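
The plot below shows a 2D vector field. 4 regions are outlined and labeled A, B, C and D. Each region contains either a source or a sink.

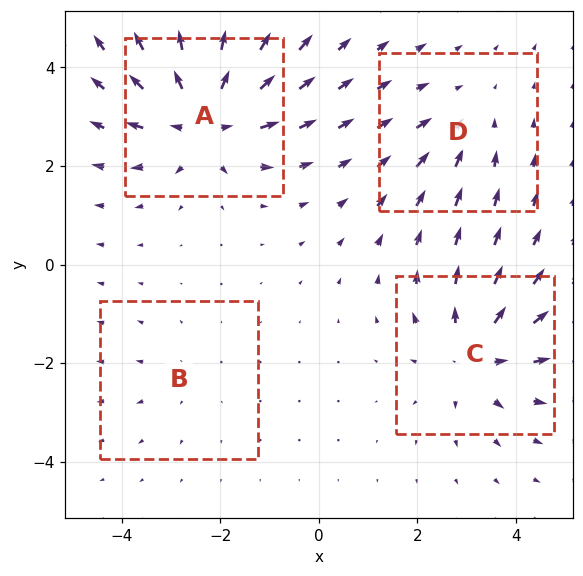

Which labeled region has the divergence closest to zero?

B

Divergence at each region's feature centre — A: about +7, B: about +2, C: about +5, D: about -3. Region B is closest to zero.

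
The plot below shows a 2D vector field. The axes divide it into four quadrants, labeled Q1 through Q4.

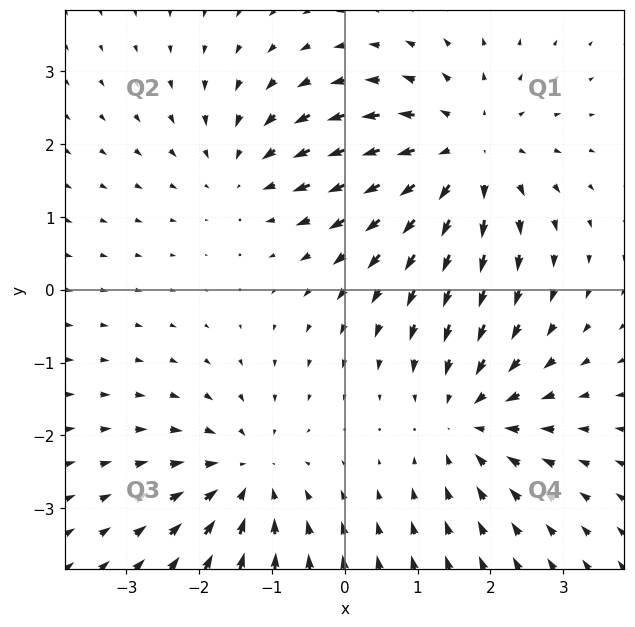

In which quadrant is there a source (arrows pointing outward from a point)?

The source sits at approximately (1.6, 1.9), which lies in quadrant Q1. The divergence there is about +4, positive as expected for a source.

Q1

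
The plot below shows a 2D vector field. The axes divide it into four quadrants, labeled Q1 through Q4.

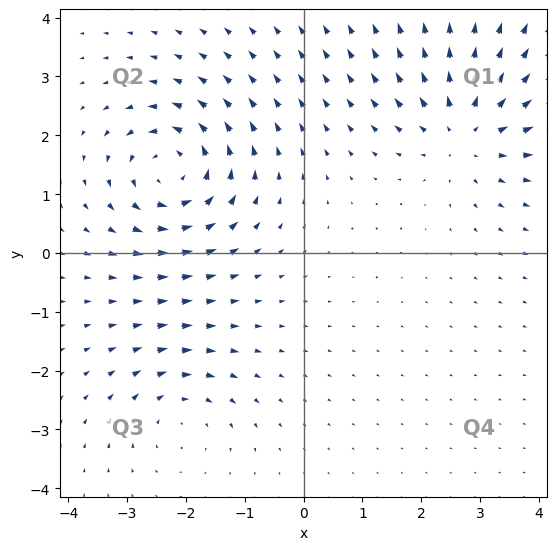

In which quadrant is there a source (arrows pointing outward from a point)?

The source sits at approximately (2.8, 2.1), which lies in quadrant Q1. The divergence there is about +4, positive as expected for a source.

Q1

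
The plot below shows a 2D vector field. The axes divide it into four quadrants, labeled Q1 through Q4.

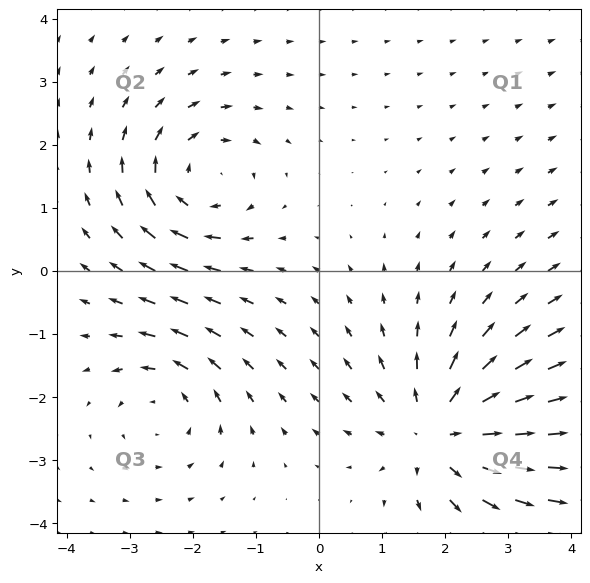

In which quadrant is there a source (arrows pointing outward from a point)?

The source sits at approximately (1.9, -2.5), which lies in quadrant Q4. The divergence there is about +5, positive as expected for a source.

Q4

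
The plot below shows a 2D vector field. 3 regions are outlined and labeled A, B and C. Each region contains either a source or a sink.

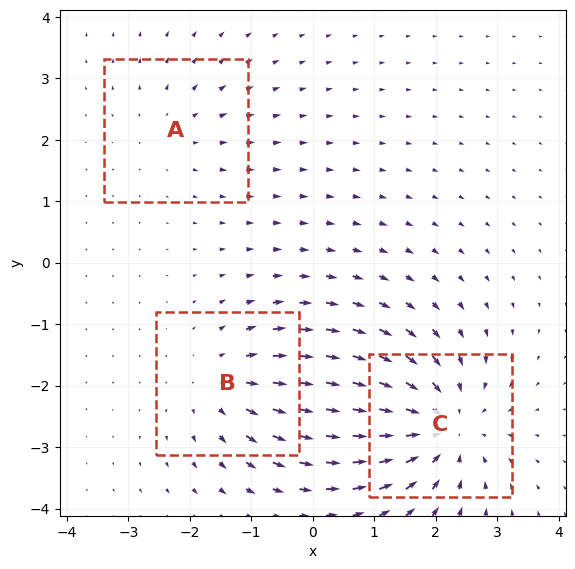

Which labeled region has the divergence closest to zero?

Divergence at each region's feature centre — A: about +2, B: about +3, C: about -5. Region A is closest to zero.

A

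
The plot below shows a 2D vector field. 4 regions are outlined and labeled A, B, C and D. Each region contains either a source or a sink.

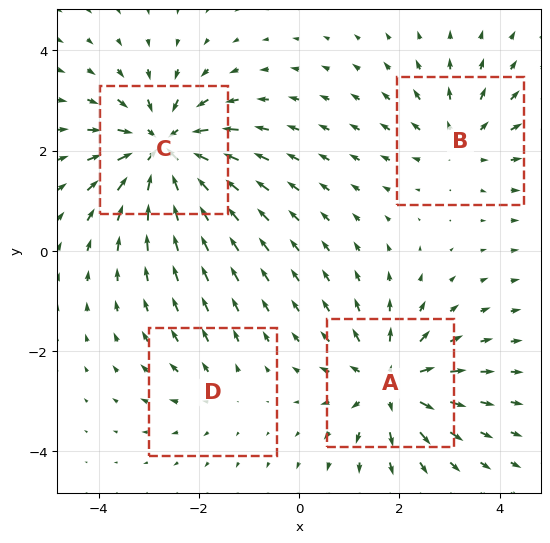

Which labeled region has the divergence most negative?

C

Divergence at each region's feature centre — A: about +6, B: about +4, C: about -7, D: about +2. Region C is most negative.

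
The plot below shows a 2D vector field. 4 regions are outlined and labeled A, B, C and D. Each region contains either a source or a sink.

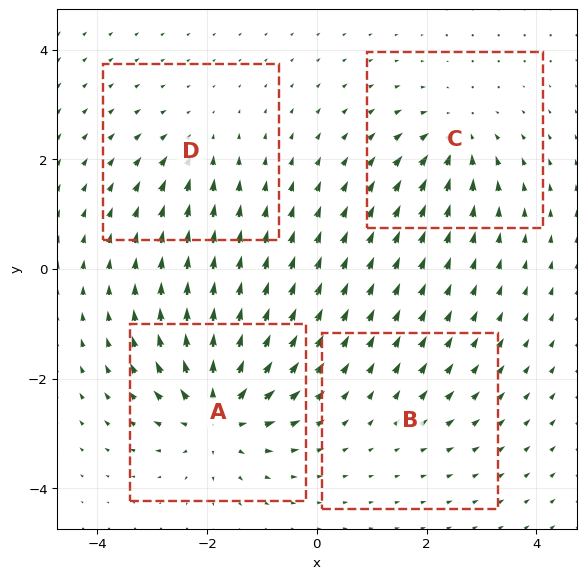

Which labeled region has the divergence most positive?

Divergence at each region's feature centre — A: about +8, B: about +2, C: about -5, D: about -3. Region A is most positive.

A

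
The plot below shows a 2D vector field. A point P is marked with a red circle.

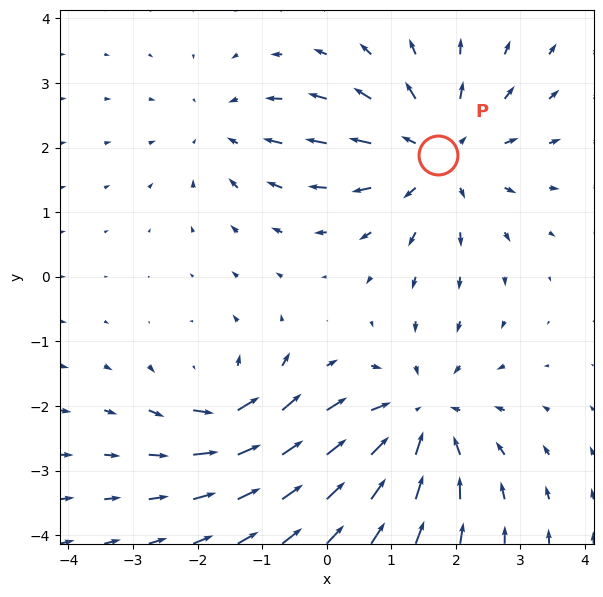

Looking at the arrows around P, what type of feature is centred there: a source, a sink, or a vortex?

At P (1.7, 1.9) the arrows spread outward. Divergence about +4, curl ≈0 — positive divergence with near-zero curl is a source.

source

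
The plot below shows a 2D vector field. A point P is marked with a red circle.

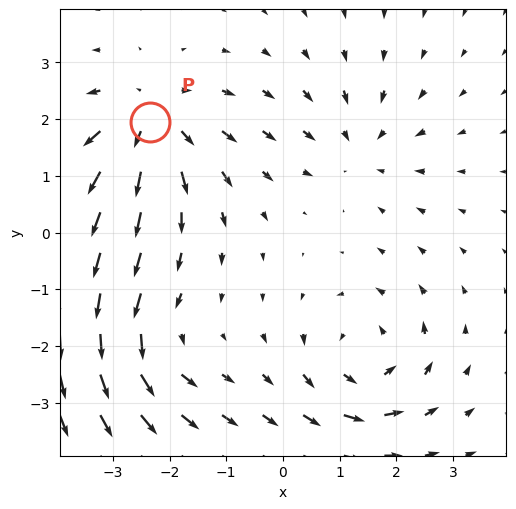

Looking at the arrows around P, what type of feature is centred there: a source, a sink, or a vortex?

At P (-2.3, 2.0) the arrows spread outward. Divergence about +5, curl ≈0 — positive divergence with near-zero curl is a source.

source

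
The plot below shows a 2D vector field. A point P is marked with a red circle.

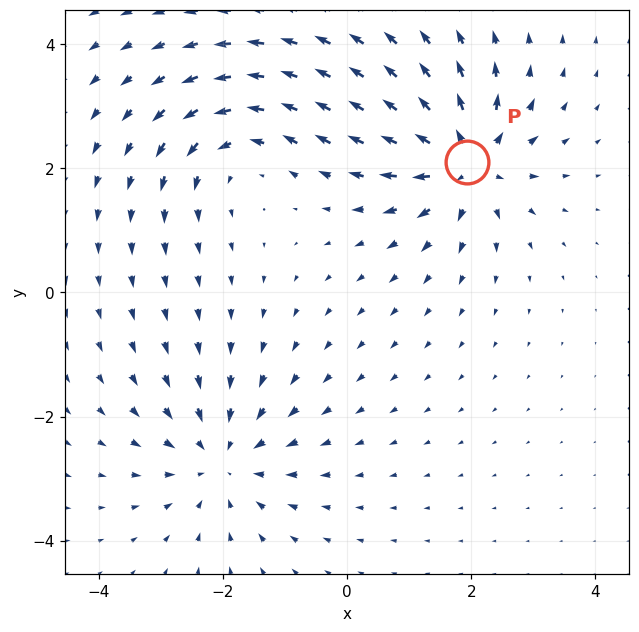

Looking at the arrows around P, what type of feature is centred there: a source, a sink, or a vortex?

At P (1.9, 2.1) the arrows spread outward. Divergence about +7, curl ≈0 — positive divergence with near-zero curl is a source.

source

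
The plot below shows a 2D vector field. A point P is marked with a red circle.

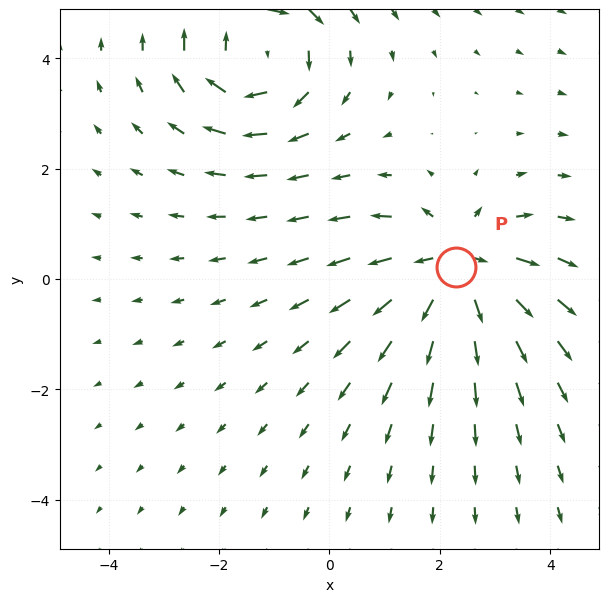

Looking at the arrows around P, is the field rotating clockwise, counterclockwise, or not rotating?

not rotating

Near P at (2.3, 0.2) the arrows show no circulation. The curl there is ≈0.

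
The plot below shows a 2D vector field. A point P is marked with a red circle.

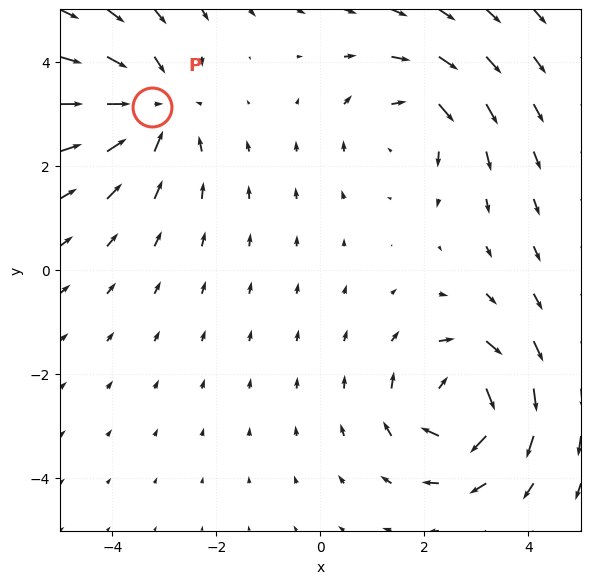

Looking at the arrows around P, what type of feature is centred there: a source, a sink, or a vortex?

sink

At P (-3.2, 3.1) the arrows converge inward. Divergence about -3, curl ≈0 — negative divergence with near-zero curl is a sink.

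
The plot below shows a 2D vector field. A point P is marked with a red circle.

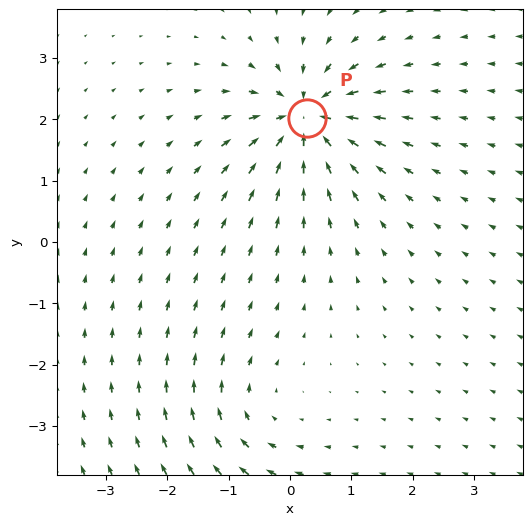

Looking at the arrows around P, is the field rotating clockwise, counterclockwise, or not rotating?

Near P at (0.3, 2.0) the arrows show no circulation. The curl there is ≈0.

not rotating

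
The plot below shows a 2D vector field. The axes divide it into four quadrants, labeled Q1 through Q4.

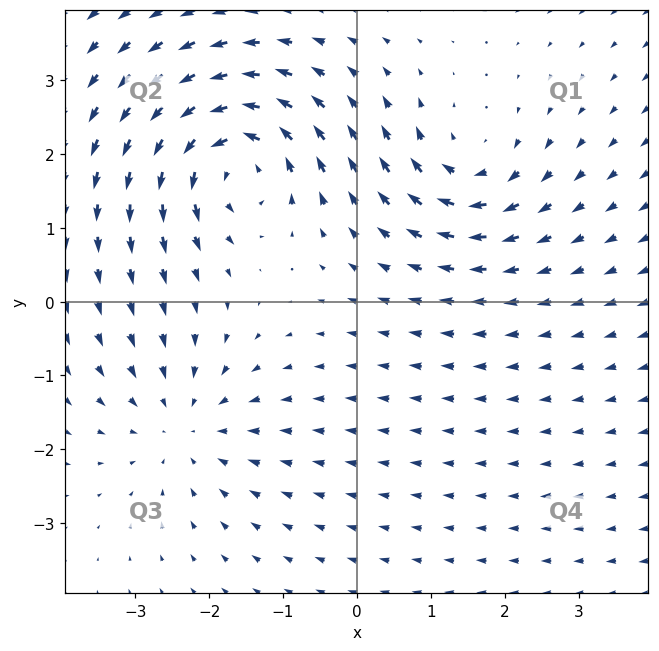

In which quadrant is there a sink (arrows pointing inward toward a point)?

The sink sits at approximately (-2.3, -1.7), which lies in quadrant Q3. The divergence there is about -3, negative as expected for a sink.

Q3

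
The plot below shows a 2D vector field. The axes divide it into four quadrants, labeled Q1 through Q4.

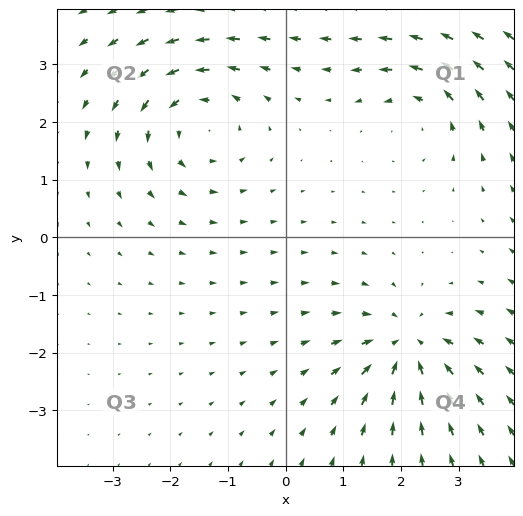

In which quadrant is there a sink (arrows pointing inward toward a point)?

The sink sits at approximately (2.1, -1.9), which lies in quadrant Q4. The divergence there is about -5, negative as expected for a sink.

Q4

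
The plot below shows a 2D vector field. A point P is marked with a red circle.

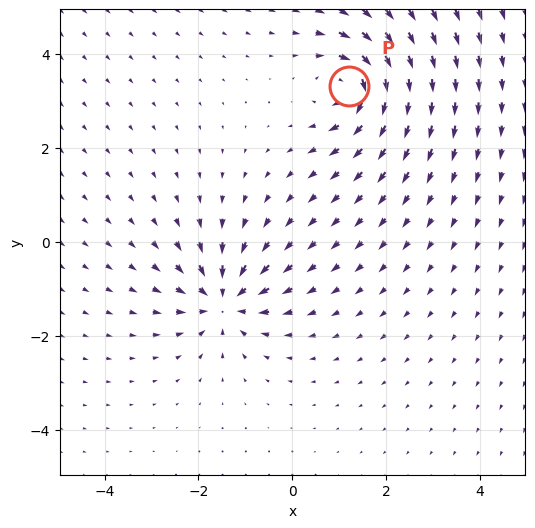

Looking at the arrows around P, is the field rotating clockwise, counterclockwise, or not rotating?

Near P at (1.2, 3.3) the arrows circulate clockwise. The curl (z-component) there is about -6; negative curl means clockwise rotation.

clockwise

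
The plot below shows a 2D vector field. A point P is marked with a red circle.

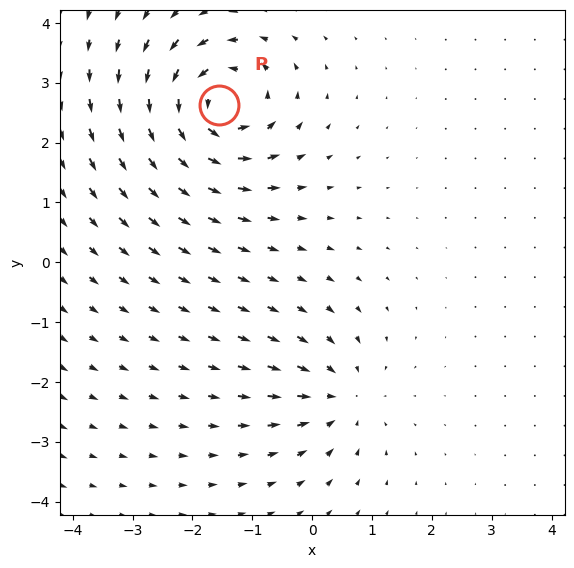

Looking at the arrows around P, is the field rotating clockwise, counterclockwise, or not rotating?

Near P at (-1.6, 2.6) the arrows circulate counterclockwise. The curl (z-component) there is about +6; positive curl means counterclockwise rotation.

counterclockwise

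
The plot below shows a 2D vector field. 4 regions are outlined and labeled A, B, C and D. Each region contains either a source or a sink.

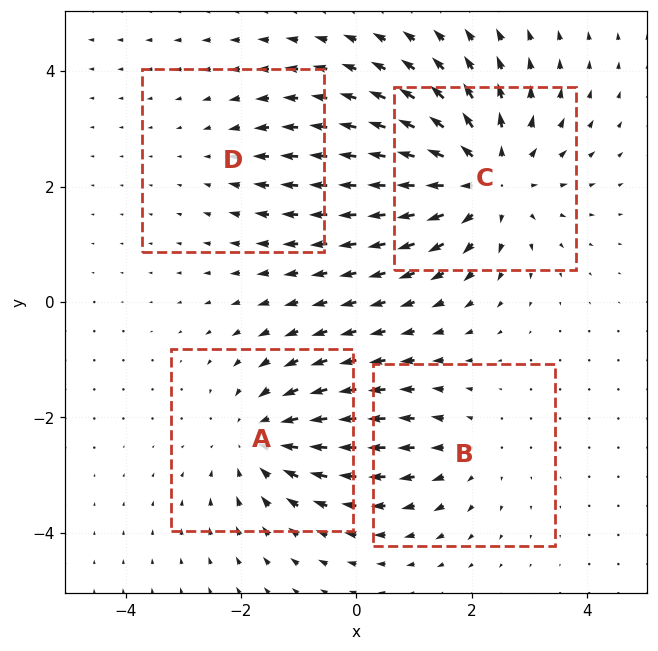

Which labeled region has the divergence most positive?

Divergence at each region's feature centre — A: about -4, B: about +3, C: about +6, D: about -2. Region C is most positive.

C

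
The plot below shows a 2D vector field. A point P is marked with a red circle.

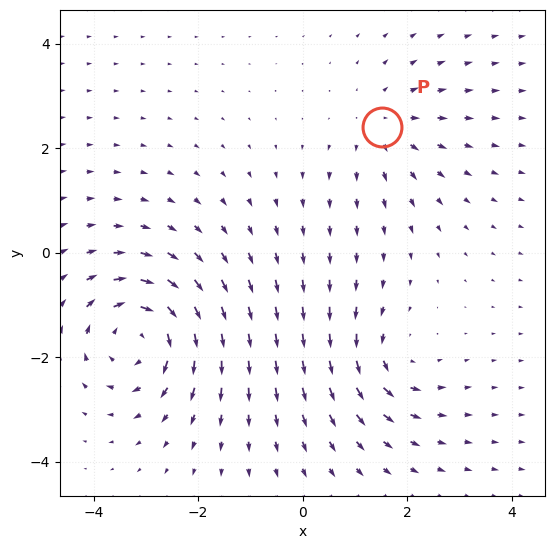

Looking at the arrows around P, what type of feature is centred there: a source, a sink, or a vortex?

At P (1.5, 2.4) the arrows spread outward. Divergence about +3, curl ≈0 — positive divergence with near-zero curl is a source.

source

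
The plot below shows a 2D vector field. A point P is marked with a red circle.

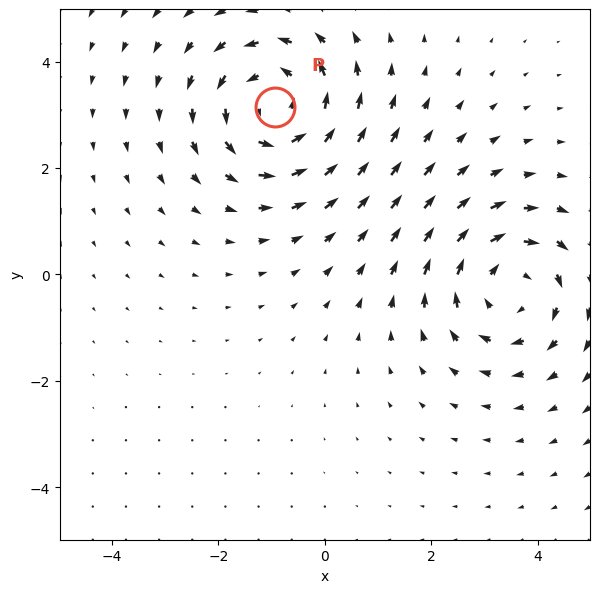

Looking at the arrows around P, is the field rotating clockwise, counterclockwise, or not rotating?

counterclockwise

Near P at (-0.9, 3.1) the arrows circulate counterclockwise. The curl (z-component) there is about +4; positive curl means counterclockwise rotation.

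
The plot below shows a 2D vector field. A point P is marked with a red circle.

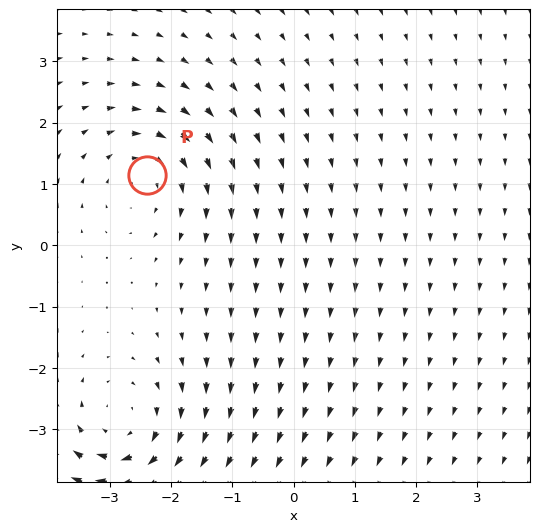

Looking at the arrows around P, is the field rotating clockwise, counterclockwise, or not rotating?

clockwise

Near P at (-2.4, 1.1) the arrows circulate clockwise. The curl (z-component) there is about -3; negative curl means clockwise rotation.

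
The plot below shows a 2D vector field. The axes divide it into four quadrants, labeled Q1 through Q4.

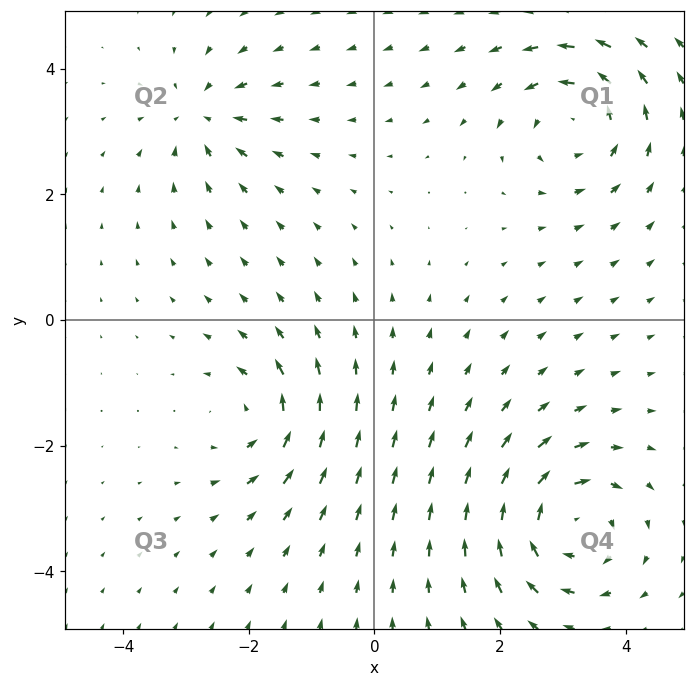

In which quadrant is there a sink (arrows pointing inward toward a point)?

The sink sits at approximately (-2.7, 3.3), which lies in quadrant Q2. The divergence there is about -4, negative as expected for a sink.

Q2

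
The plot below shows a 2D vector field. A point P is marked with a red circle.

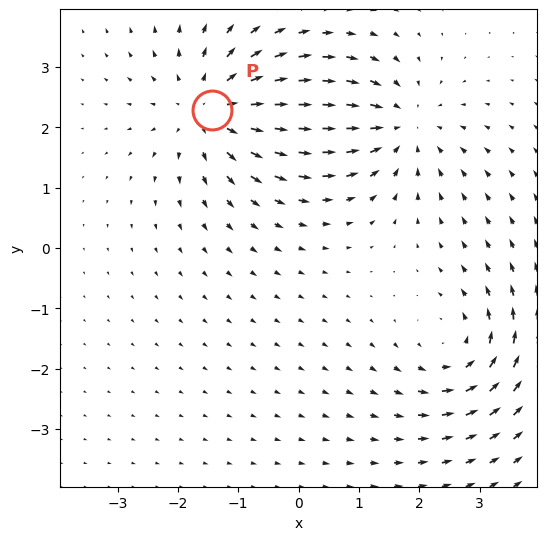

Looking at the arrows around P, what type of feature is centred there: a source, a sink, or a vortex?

At P (-1.4, 2.3) the arrows spread outward. Divergence about +5, curl ≈0 — positive divergence with near-zero curl is a source.

source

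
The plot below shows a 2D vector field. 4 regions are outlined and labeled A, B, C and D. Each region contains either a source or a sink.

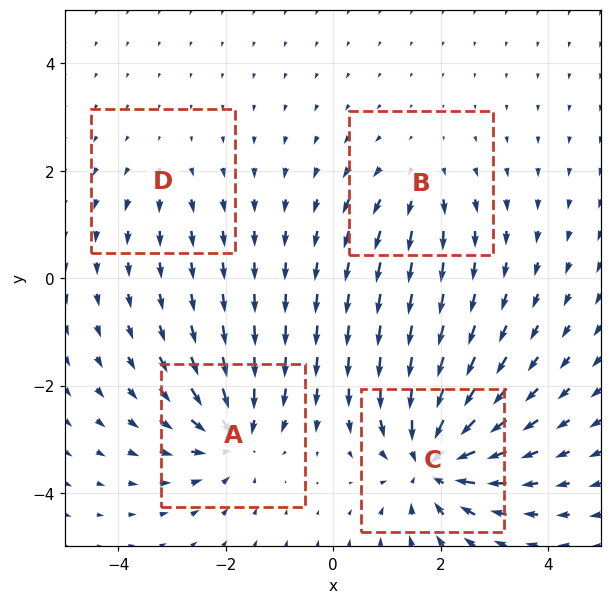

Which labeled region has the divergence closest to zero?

Divergence at each region's feature centre — A: about -6, B: about +3, C: about -8, D: about +2. Region D is closest to zero.

D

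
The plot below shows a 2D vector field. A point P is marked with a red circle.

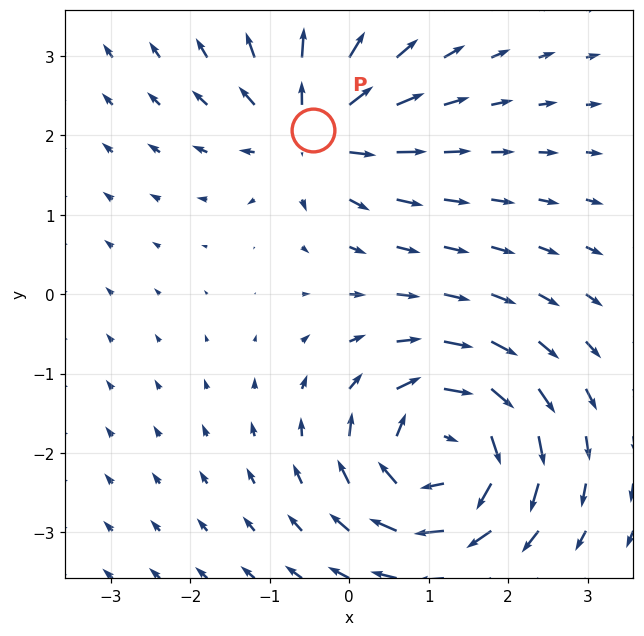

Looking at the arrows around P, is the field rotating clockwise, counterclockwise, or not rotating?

Near P at (-0.5, 2.1) the arrows show no circulation. The curl there is ≈0.

not rotating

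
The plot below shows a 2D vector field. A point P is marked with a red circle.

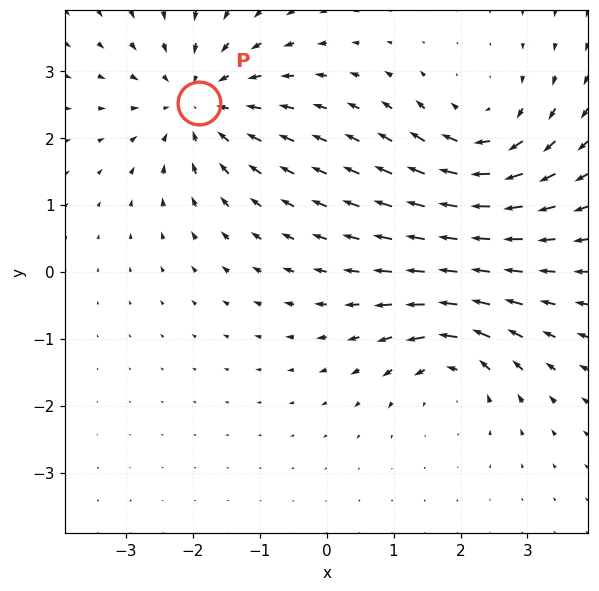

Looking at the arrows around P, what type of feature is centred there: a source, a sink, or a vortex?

sink

At P (-1.9, 2.5) the arrows converge inward. Divergence about -4, curl ≈0 — negative divergence with near-zero curl is a sink.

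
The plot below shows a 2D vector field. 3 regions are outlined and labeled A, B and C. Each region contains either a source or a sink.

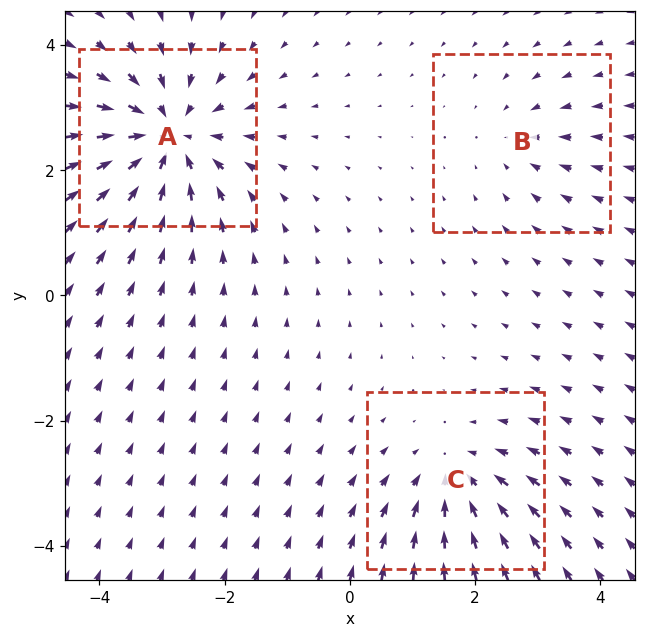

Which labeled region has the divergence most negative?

A

Divergence at each region's feature centre — A: about -5, B: about -2, C: about -3. Region A is most negative.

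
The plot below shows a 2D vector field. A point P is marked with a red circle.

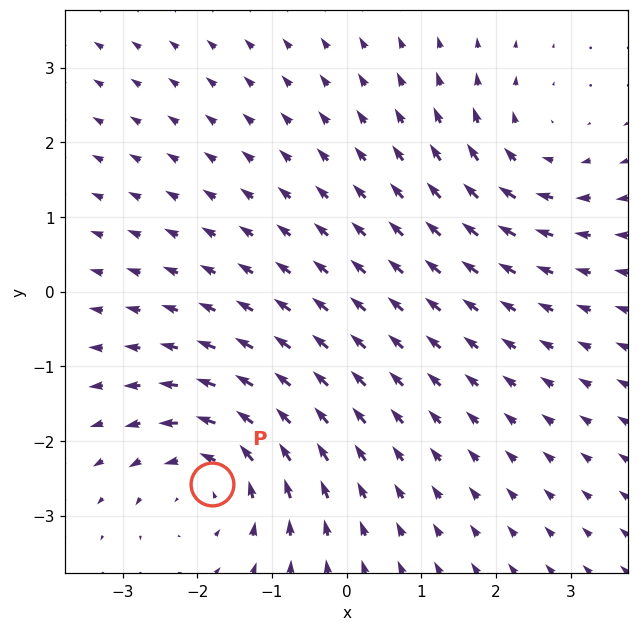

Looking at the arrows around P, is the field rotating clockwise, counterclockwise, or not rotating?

Near P at (-1.8, -2.6) the arrows circulate counterclockwise. The curl (z-component) there is about +5; positive curl means counterclockwise rotation.

counterclockwise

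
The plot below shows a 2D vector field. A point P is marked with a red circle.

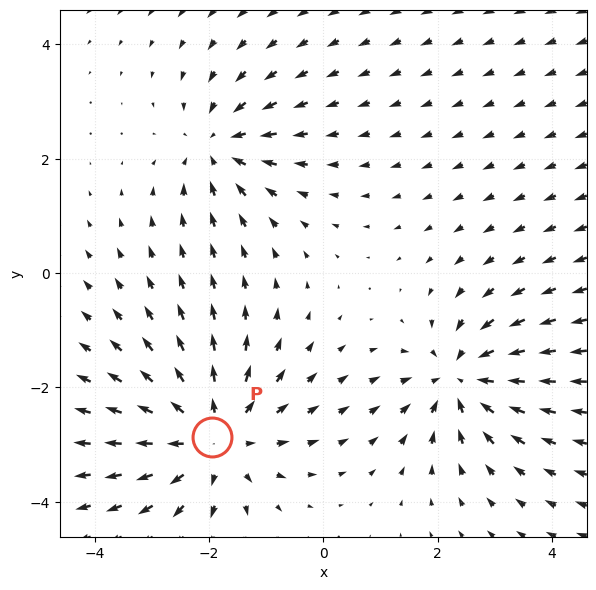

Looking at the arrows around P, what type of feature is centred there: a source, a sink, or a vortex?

At P (-1.9, -2.9) the arrows spread outward. Divergence about +4, curl ≈0 — positive divergence with near-zero curl is a source.

source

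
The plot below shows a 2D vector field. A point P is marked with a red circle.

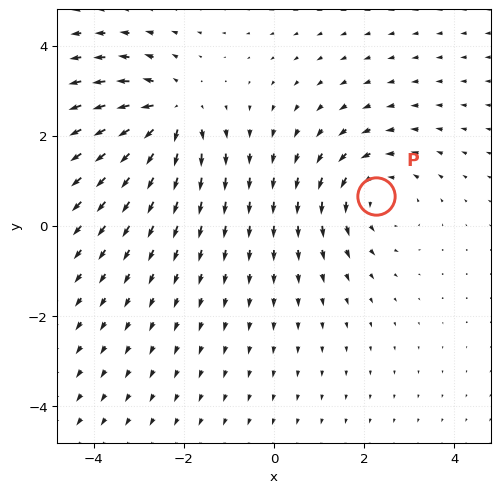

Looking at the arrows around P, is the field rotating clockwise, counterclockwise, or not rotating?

counterclockwise

Near P at (2.3, 0.7) the arrows circulate counterclockwise. The curl (z-component) there is about +3; positive curl means counterclockwise rotation.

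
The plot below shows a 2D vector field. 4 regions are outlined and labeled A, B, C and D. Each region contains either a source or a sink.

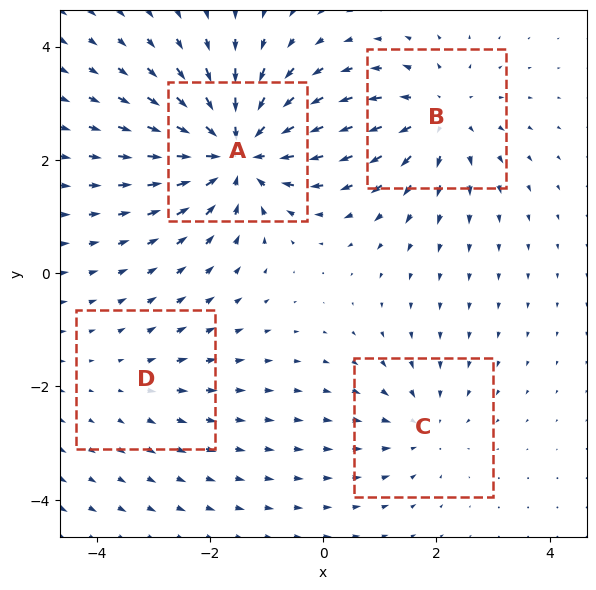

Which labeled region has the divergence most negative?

A

Divergence at each region's feature centre — A: about -7, B: about +5, C: about -3, D: about +2. Region A is most negative.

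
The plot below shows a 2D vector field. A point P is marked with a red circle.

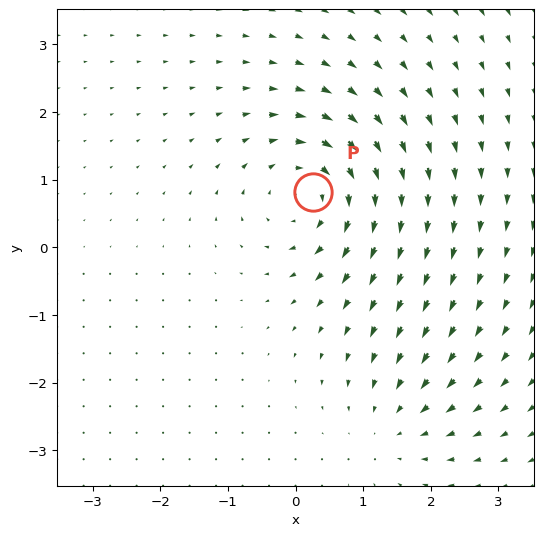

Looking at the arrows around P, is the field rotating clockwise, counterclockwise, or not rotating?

clockwise

Near P at (0.3, 0.8) the arrows circulate clockwise. The curl (z-component) there is about -6; negative curl means clockwise rotation.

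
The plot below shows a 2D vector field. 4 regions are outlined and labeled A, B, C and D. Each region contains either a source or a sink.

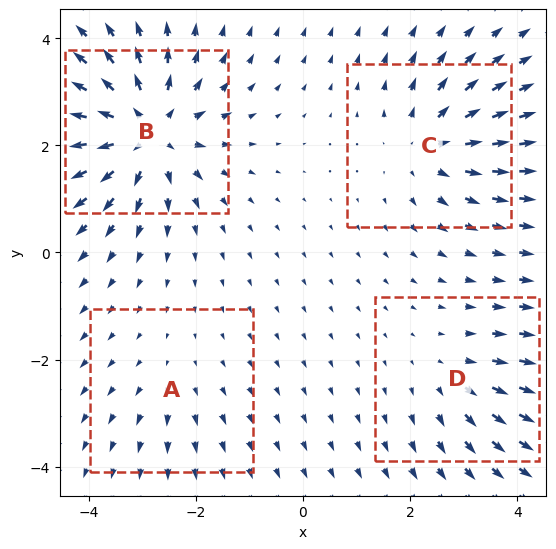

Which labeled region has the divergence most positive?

B

Divergence at each region's feature centre — A: about +2, B: about +8, C: about +5, D: about +3. Region B is most positive.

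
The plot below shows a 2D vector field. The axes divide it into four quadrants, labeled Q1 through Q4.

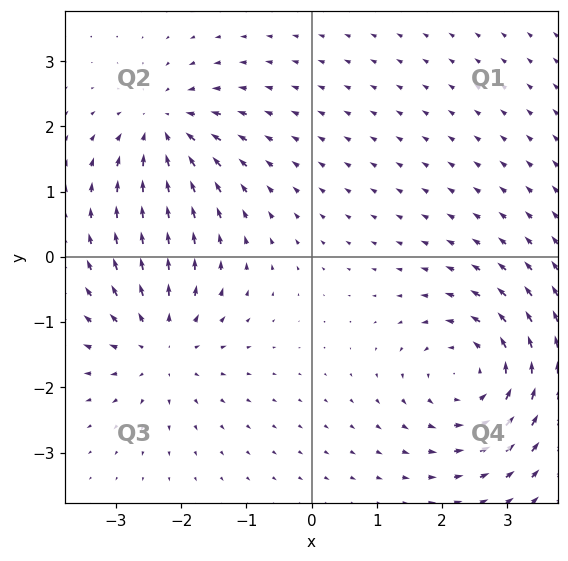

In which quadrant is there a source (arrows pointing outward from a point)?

The source sits at approximately (-2.3, -1.4), which lies in quadrant Q3. The divergence there is about +4, positive as expected for a source.

Q3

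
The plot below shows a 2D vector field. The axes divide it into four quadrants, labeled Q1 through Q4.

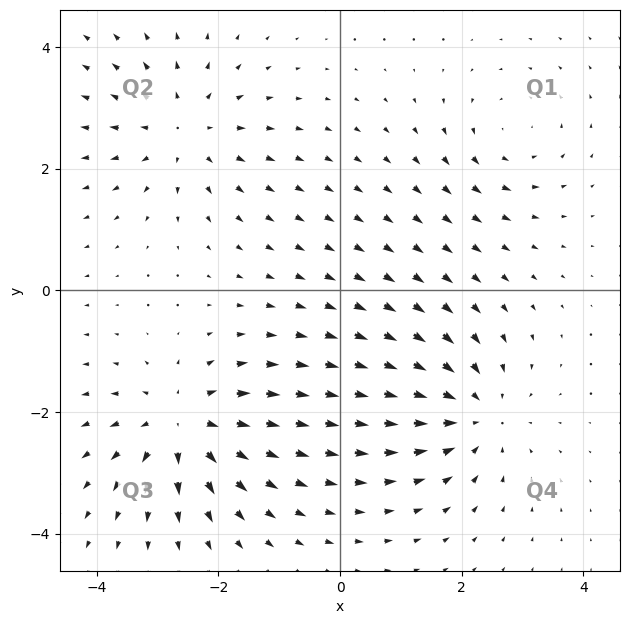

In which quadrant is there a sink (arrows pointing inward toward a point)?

Q4

The sink sits at approximately (2.2, -2.0), which lies in quadrant Q4. The divergence there is about -4, negative as expected for a sink.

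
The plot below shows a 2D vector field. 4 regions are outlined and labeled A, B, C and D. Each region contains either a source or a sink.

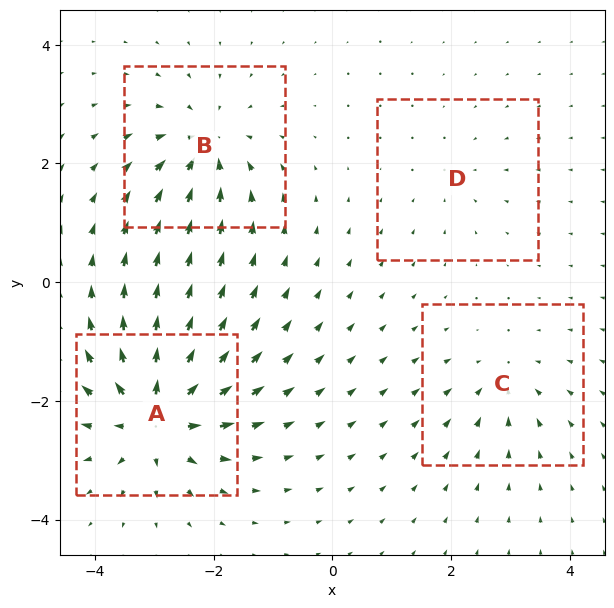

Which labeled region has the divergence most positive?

A

Divergence at each region's feature centre — A: about +9, B: about -6, C: about -4, D: about -2. Region A is most positive.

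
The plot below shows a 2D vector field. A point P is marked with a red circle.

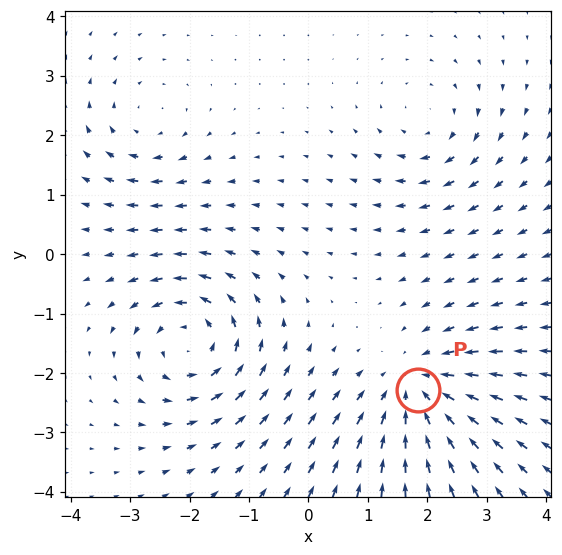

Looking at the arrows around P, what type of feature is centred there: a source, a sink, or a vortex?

sink

At P (1.8, -2.3) the arrows converge inward. Divergence about -4, curl ≈0 — negative divergence with near-zero curl is a sink.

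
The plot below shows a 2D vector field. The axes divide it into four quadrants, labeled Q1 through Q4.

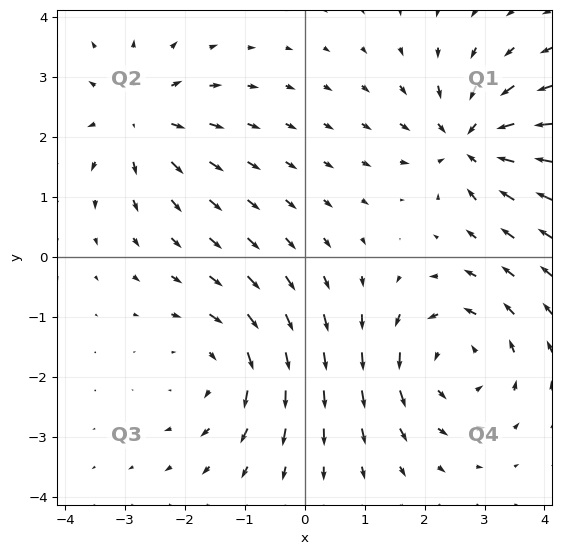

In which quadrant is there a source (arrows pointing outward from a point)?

The source sits at approximately (-2.8, 2.3), which lies in quadrant Q2. The divergence there is about +4, positive as expected for a source.

Q2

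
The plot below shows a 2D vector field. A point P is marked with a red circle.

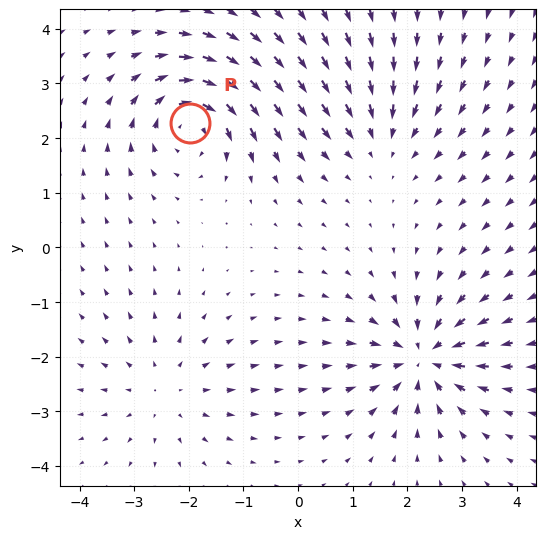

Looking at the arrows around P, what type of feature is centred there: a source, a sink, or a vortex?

vortex

At P (-2.0, 2.3) the arrows circulate clockwise. Divergence ≈0, curl about -5 — near-zero divergence with nonzero curl is a vortex.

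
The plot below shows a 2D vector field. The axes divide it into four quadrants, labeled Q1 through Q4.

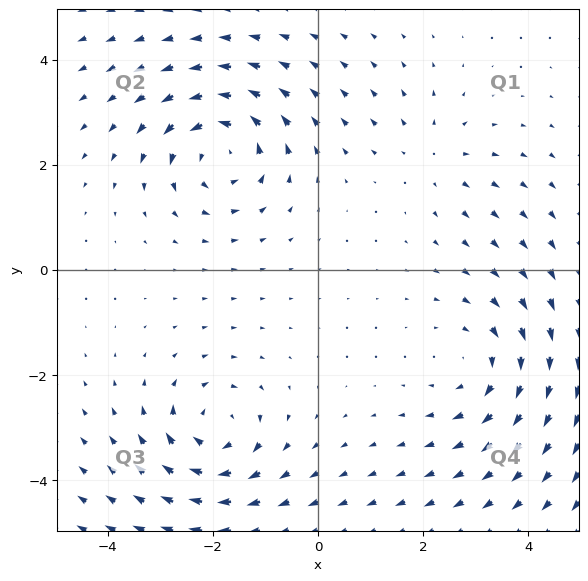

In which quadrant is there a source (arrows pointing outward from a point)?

The source sits at approximately (2.2, 2.2), which lies in quadrant Q1. The divergence there is about +3, positive as expected for a source.

Q1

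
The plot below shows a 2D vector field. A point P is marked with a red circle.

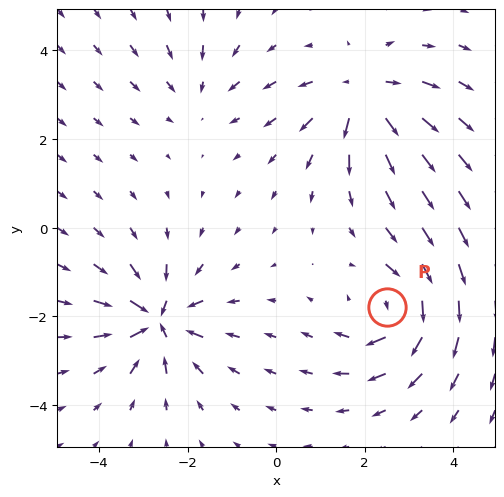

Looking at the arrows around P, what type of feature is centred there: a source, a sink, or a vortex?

At P (2.5, -1.8) the arrows circulate clockwise. Divergence ≈0, curl about -5 — near-zero divergence with nonzero curl is a vortex.

vortex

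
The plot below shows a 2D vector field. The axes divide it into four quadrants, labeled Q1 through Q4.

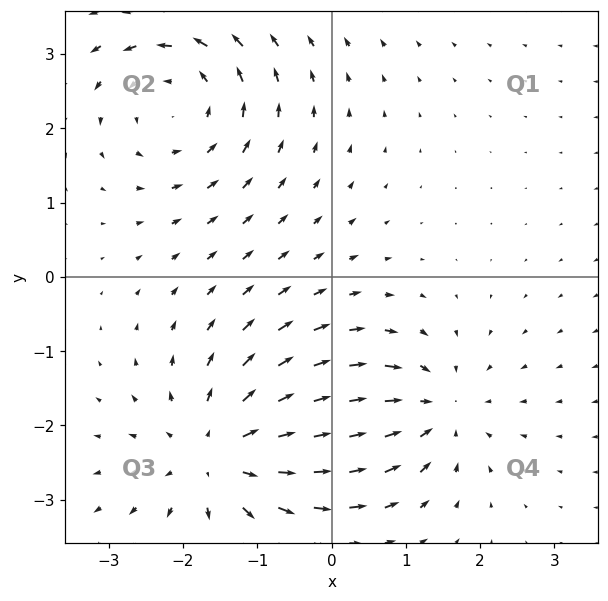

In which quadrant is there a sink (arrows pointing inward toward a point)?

The sink sits at approximately (1.4, -1.8), which lies in quadrant Q4. The divergence there is about -4, negative as expected for a sink.

Q4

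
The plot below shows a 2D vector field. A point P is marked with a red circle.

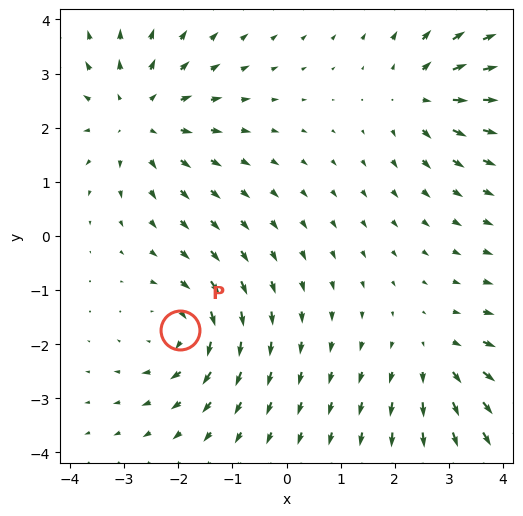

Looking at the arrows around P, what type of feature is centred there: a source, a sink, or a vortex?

vortex

At P (-2.0, -1.7) the arrows circulate clockwise. Divergence ≈0, curl about -4 — near-zero divergence with nonzero curl is a vortex.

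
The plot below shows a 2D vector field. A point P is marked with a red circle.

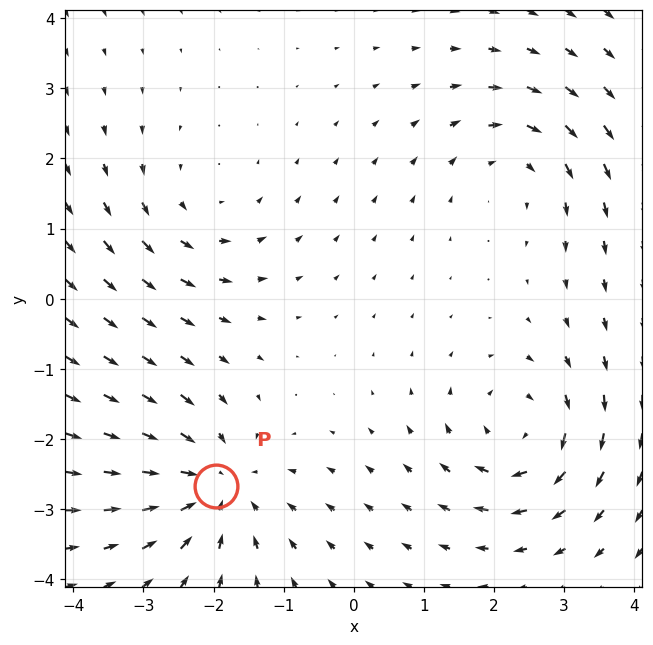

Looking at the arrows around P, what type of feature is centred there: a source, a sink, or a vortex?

sink

At P (-2.0, -2.7) the arrows converge inward. Divergence about -5, curl ≈0 — negative divergence with near-zero curl is a sink.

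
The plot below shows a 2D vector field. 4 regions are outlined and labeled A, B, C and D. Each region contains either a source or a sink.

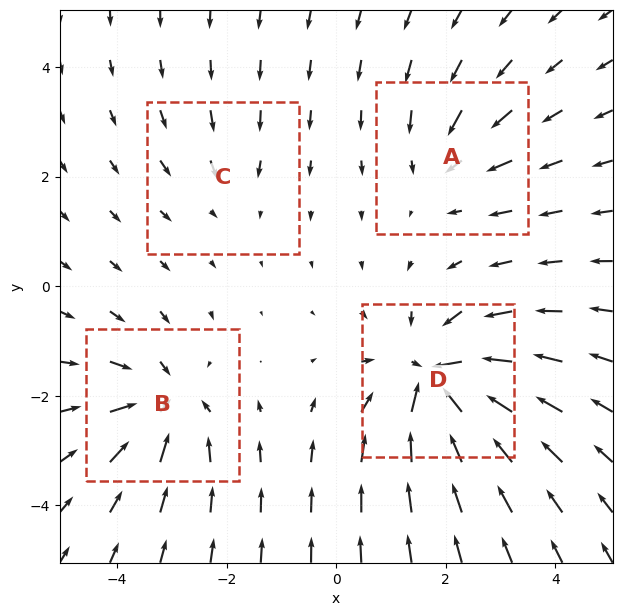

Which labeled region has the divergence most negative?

D

Divergence at each region's feature centre — A: about -4, B: about -6, C: about -2, D: about -8. Region D is most negative.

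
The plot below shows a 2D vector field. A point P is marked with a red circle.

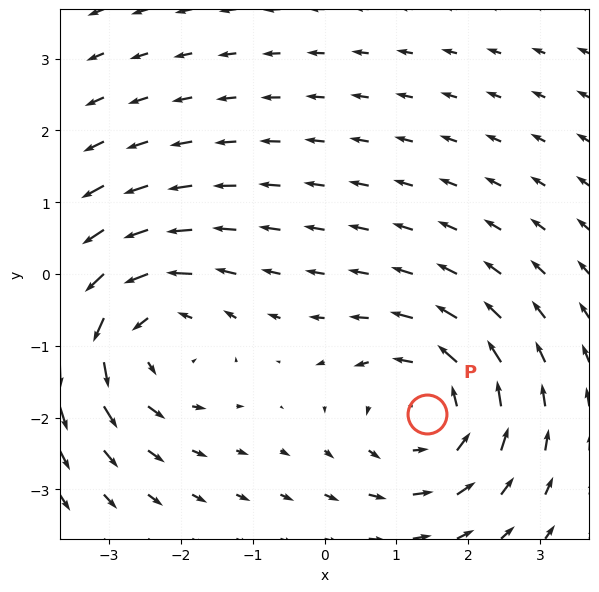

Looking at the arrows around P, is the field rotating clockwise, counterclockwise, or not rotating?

Near P at (1.4, -2.0) the arrows circulate counterclockwise. The curl (z-component) there is about +4; positive curl means counterclockwise rotation.

counterclockwise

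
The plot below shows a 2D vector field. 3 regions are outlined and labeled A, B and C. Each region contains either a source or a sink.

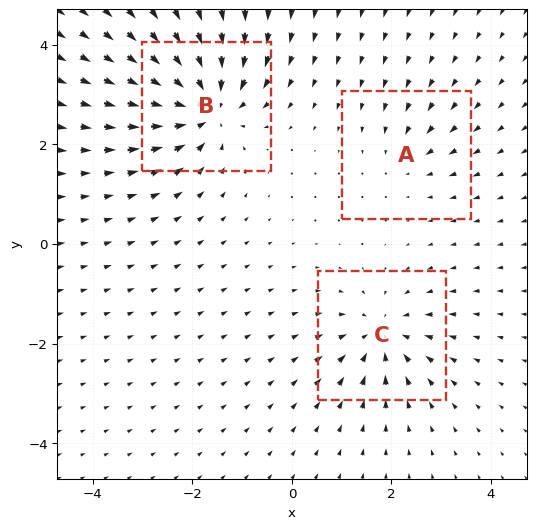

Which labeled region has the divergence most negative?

Divergence at each region's feature centre — A: about -2, B: about -6, C: about -4. Region B is most negative.

B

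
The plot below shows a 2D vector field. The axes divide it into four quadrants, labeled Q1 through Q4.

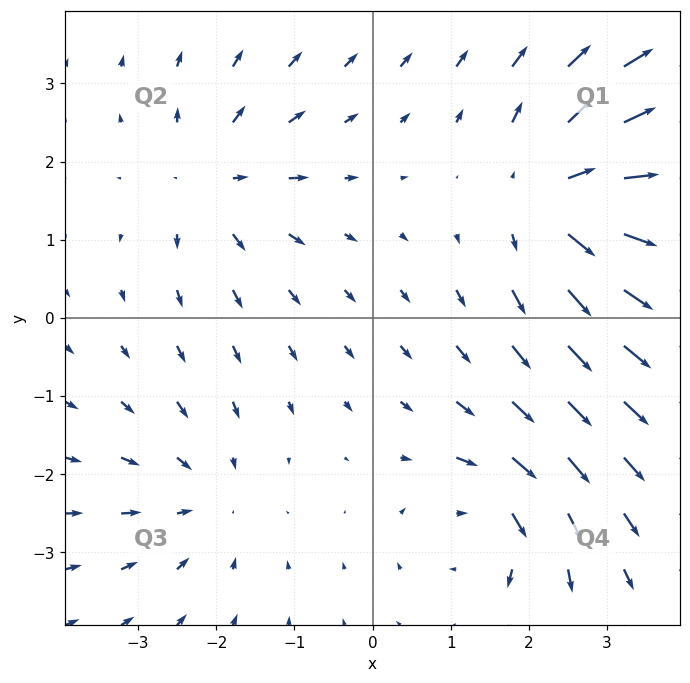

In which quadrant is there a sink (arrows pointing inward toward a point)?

The sink sits at approximately (-2.1, -2.3), which lies in quadrant Q3. The divergence there is about -2, negative as expected for a sink.

Q3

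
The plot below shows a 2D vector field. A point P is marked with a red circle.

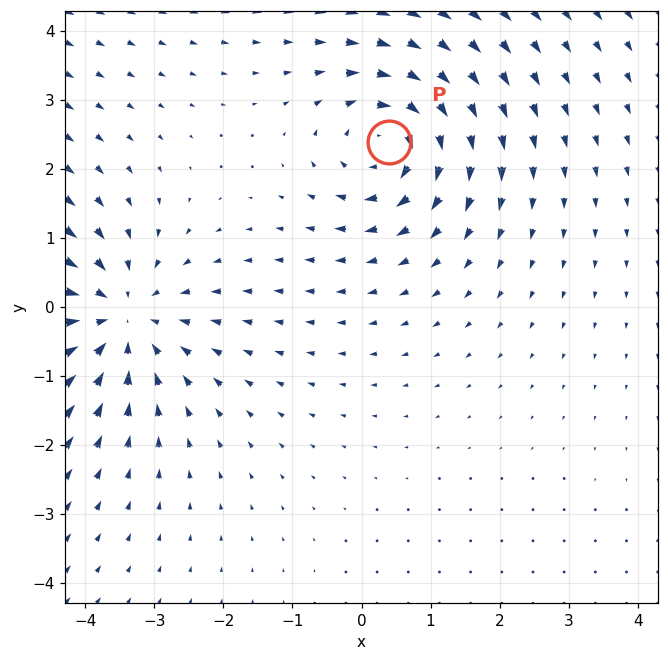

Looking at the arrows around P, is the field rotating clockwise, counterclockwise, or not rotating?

clockwise

Near P at (0.4, 2.4) the arrows circulate clockwise. The curl (z-component) there is about -5; negative curl means clockwise rotation.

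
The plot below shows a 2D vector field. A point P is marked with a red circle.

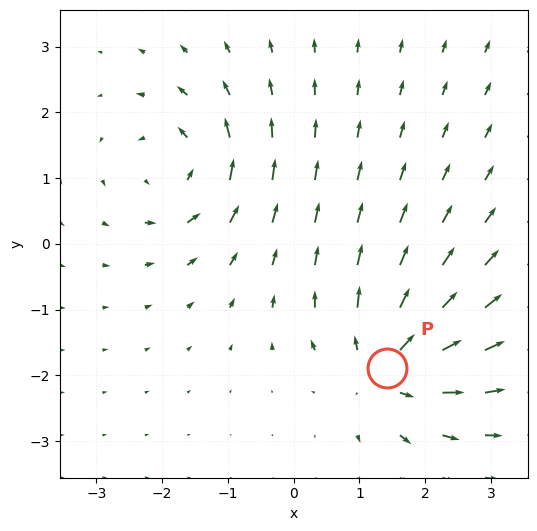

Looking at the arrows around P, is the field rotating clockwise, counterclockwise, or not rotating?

Near P at (1.4, -1.9) the arrows show no circulation. The curl there is ≈0.

not rotating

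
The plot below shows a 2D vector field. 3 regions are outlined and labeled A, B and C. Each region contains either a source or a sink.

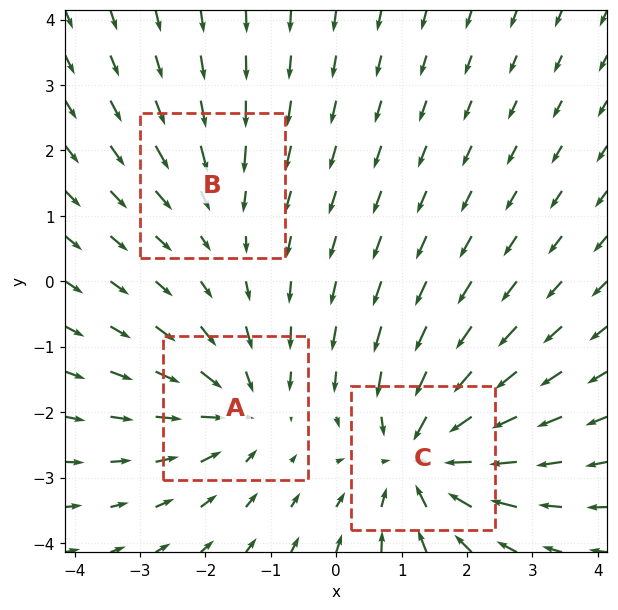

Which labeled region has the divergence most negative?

C

Divergence at each region's feature centre — A: about -3, B: about -2, C: about -5. Region C is most negative.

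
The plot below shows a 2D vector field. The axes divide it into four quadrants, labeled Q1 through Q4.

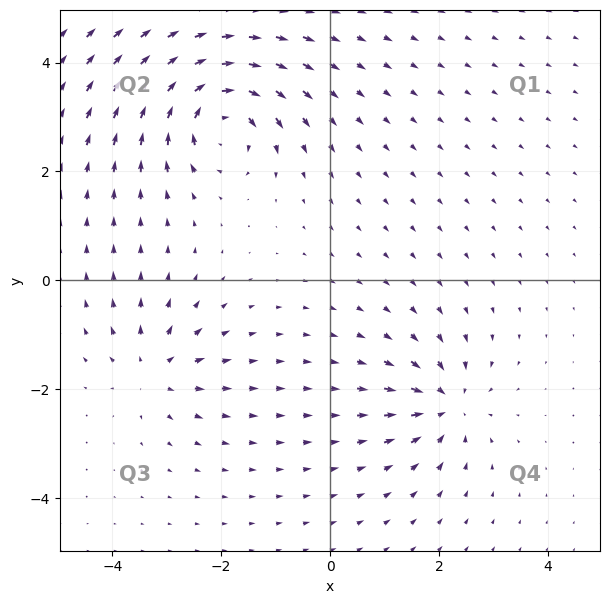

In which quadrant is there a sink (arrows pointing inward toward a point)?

The sink sits at approximately (2.1, -2.3), which lies in quadrant Q4. The divergence there is about -5, negative as expected for a sink.

Q4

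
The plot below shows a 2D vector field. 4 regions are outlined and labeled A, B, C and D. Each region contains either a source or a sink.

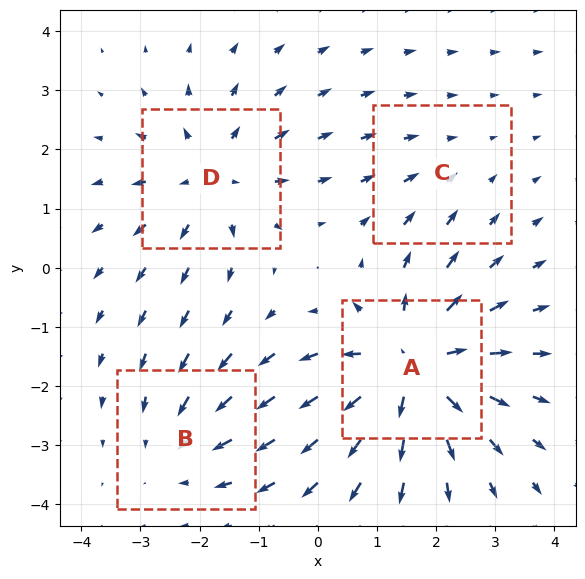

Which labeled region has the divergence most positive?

A

Divergence at each region's feature centre — A: about +6, B: about -3, C: about -2, D: about +4. Region A is most positive.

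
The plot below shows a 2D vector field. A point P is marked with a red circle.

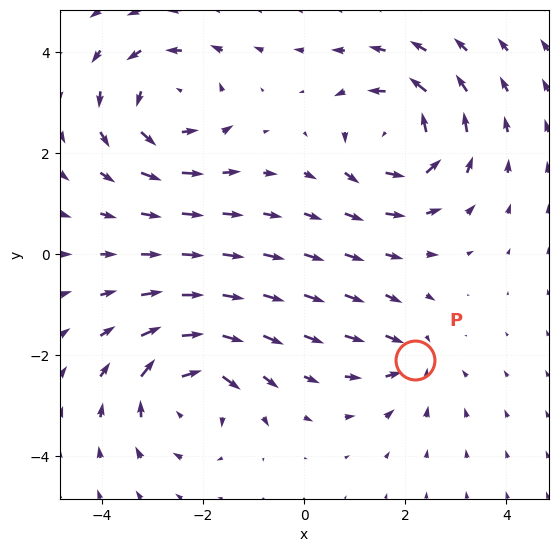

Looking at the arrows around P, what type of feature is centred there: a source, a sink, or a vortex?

At P (2.2, -2.1) the arrows converge inward. Divergence about -4, curl ≈0 — negative divergence with near-zero curl is a sink.

sink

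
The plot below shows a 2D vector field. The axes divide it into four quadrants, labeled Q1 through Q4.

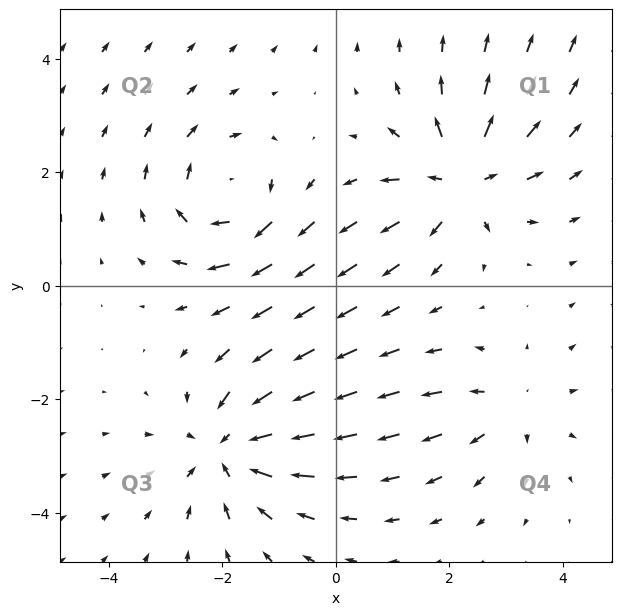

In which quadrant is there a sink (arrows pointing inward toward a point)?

The sink sits at approximately (-1.9, -2.9), which lies in quadrant Q3. The divergence there is about -5, negative as expected for a sink.

Q3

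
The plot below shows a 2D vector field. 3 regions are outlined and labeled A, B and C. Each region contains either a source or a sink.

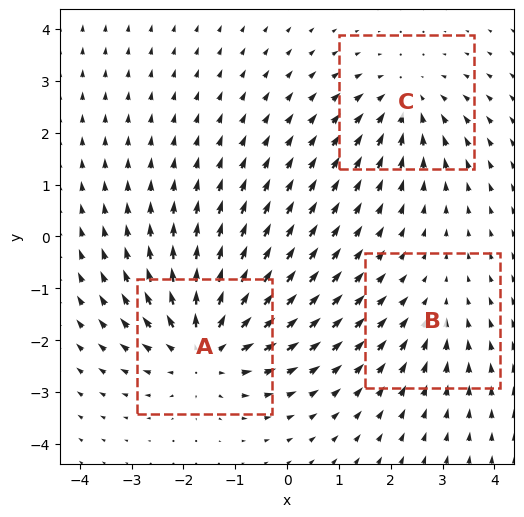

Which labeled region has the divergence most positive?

A

Divergence at each region's feature centre — A: about +4, B: about -2, C: about -3. Region A is most positive.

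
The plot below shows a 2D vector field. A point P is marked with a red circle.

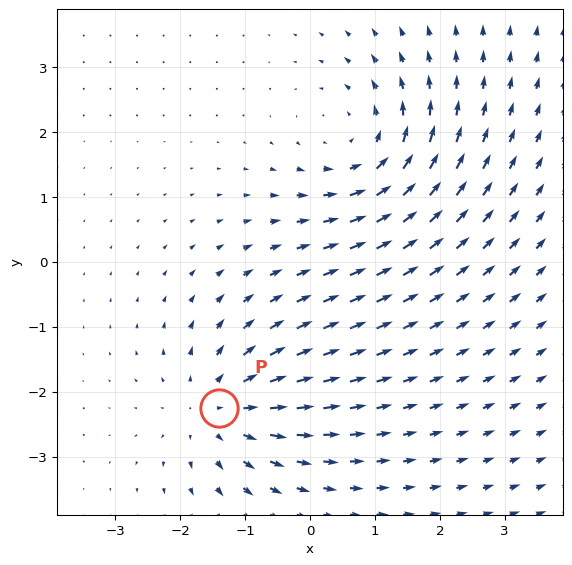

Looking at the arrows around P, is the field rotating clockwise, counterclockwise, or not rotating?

Near P at (-1.4, -2.3) the arrows show no circulation. The curl there is ≈0.

not rotating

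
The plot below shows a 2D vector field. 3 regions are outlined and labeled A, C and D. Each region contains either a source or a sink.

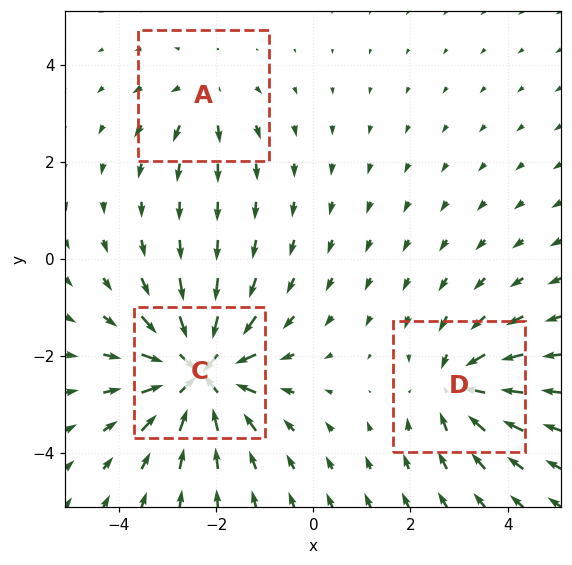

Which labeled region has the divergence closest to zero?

Divergence at each region's feature centre — A: about +2, C: about -6, D: about -4. Region A is closest to zero.

A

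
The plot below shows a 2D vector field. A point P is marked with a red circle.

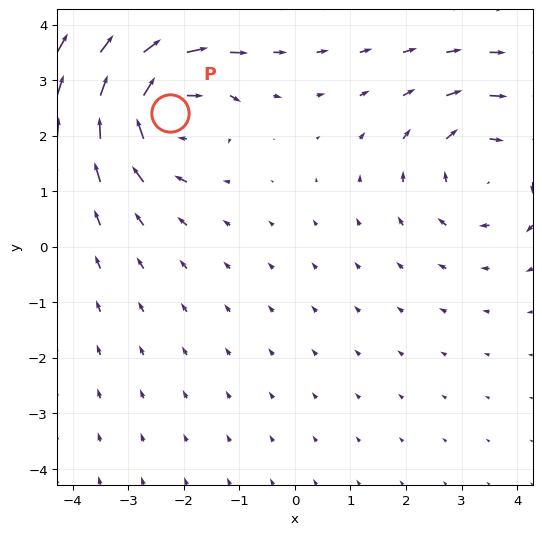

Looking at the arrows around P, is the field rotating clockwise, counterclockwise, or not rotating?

clockwise

Near P at (-2.2, 2.4) the arrows circulate clockwise. The curl (z-component) there is about -5; negative curl means clockwise rotation.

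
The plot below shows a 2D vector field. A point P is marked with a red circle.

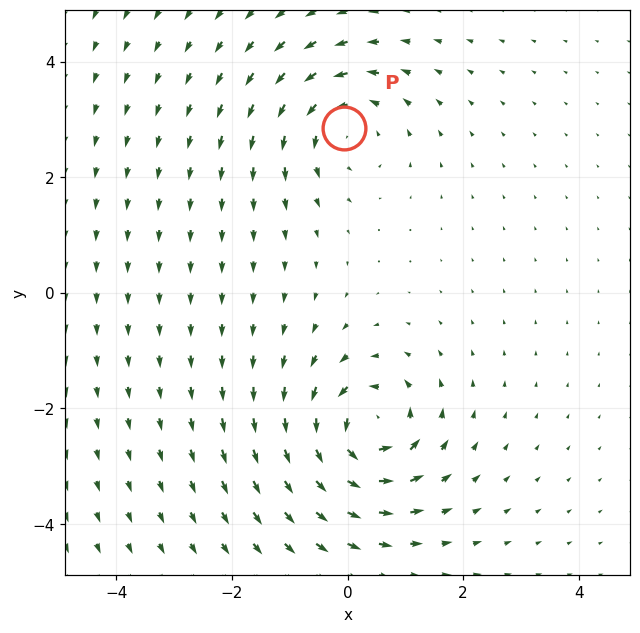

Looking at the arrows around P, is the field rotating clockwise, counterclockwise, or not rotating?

counterclockwise

Near P at (-0.1, 2.8) the arrows circulate counterclockwise. The curl (z-component) there is about +4; positive curl means counterclockwise rotation.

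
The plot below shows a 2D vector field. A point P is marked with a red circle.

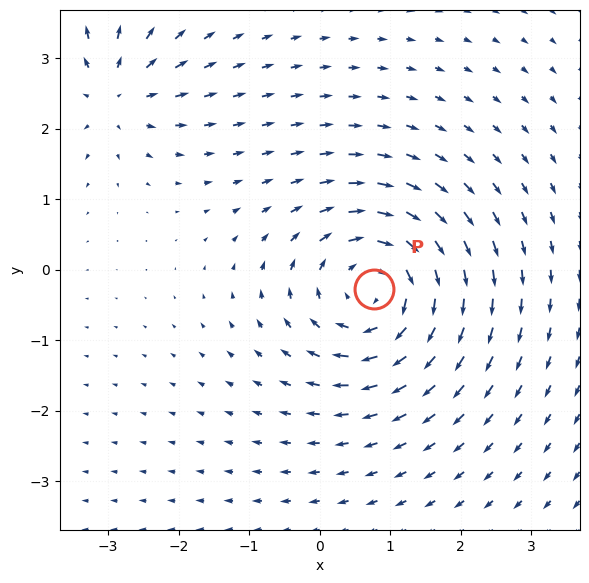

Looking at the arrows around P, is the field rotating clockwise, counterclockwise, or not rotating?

Near P at (0.8, -0.3) the arrows circulate clockwise. The curl (z-component) there is about -5; negative curl means clockwise rotation.

clockwise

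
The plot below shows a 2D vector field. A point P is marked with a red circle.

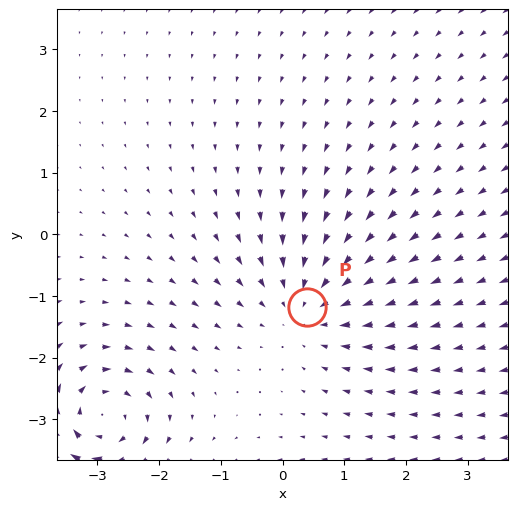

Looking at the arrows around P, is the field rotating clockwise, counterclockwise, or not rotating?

not rotating

Near P at (0.4, -1.2) the arrows show no circulation. The curl there is ≈0.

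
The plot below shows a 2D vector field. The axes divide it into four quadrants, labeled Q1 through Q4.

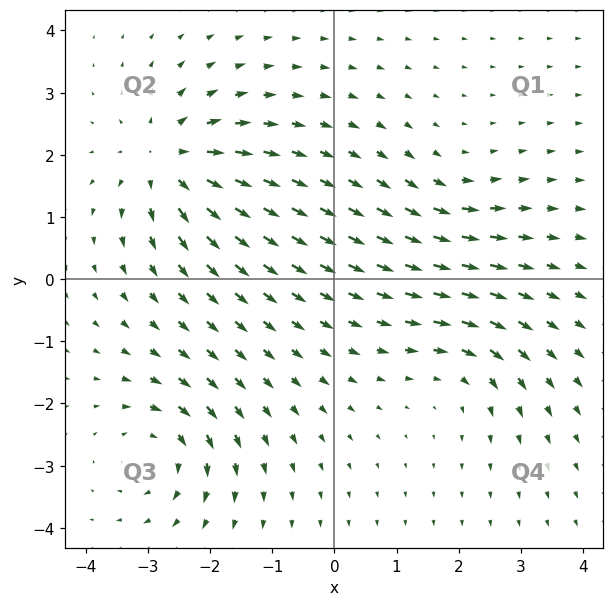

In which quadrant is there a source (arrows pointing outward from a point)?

The source sits at approximately (-2.7, 1.9), which lies in quadrant Q2. The divergence there is about +6, positive as expected for a source.

Q2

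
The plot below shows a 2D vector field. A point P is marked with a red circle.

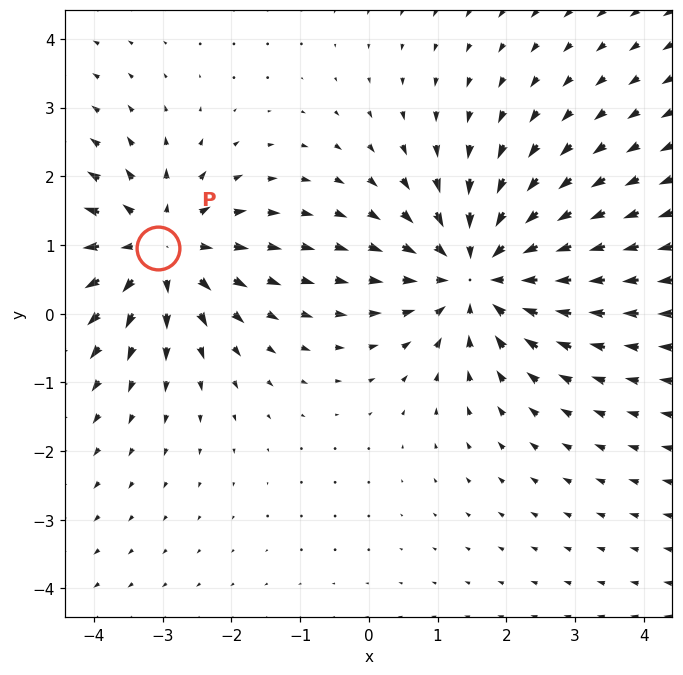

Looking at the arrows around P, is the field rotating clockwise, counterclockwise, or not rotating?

Near P at (-3.1, 1.0) the arrows show no circulation. The curl there is ≈0.

not rotating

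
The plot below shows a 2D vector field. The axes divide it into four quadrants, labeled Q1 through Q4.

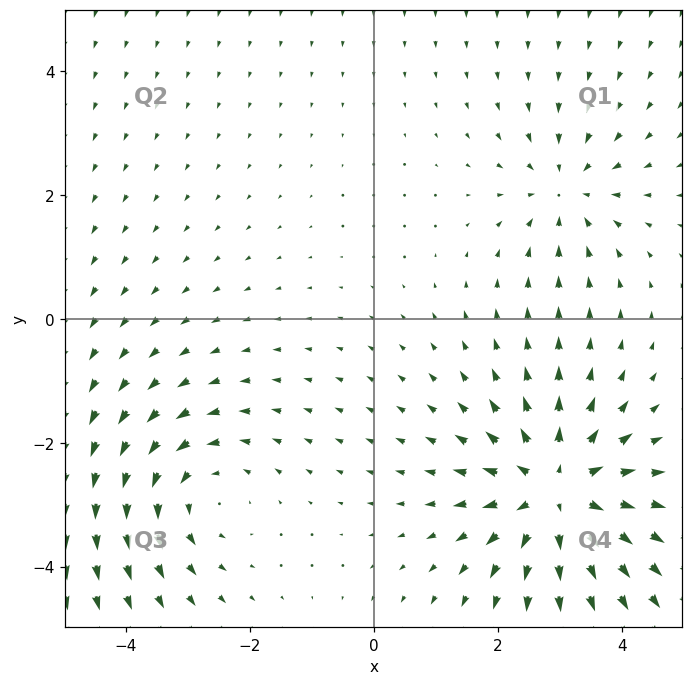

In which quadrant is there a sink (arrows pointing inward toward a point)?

The sink sits at approximately (3.1, 2.1), which lies in quadrant Q1. The divergence there is about -3, negative as expected for a sink.

Q1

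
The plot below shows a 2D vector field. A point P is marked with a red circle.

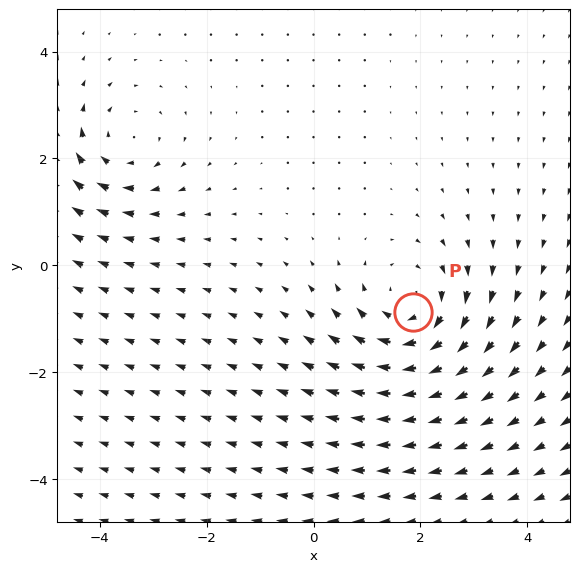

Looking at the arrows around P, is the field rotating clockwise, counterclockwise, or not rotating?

Near P at (1.9, -0.9) the arrows circulate clockwise. The curl (z-component) there is about -5; negative curl means clockwise rotation.

clockwise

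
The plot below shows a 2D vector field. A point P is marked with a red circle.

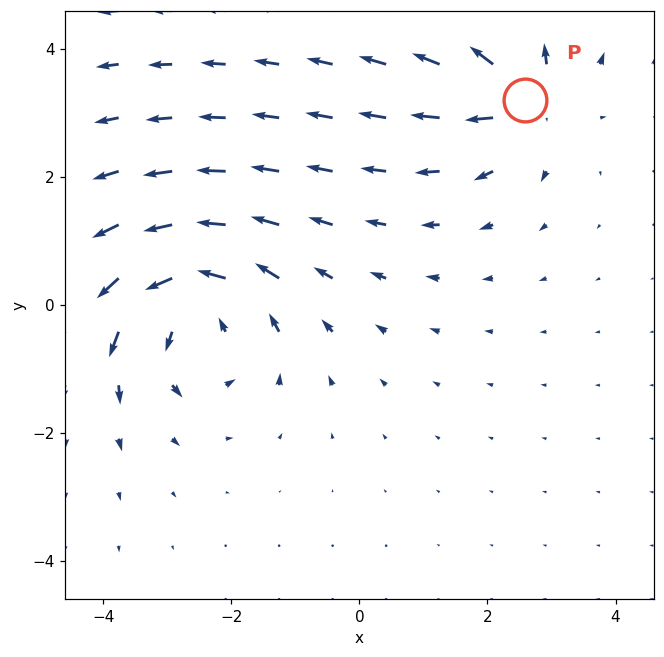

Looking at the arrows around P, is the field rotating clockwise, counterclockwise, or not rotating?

not rotating

Near P at (2.6, 3.2) the arrows show no circulation. The curl there is ≈0.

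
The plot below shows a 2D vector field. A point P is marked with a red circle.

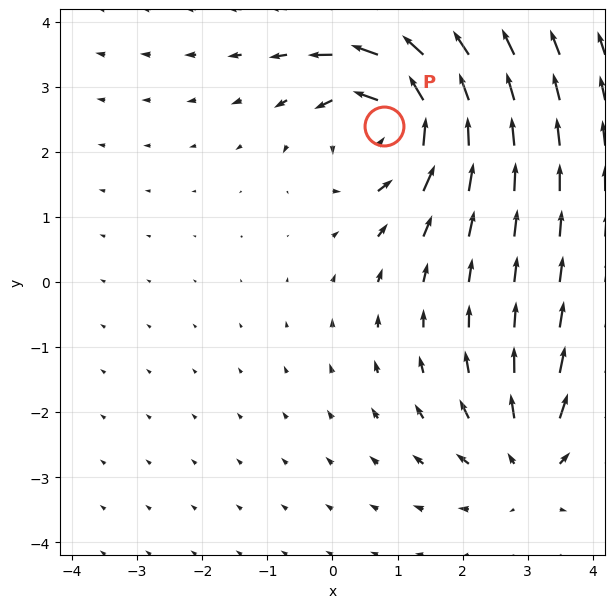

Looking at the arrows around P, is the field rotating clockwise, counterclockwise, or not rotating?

counterclockwise

Near P at (0.8, 2.4) the arrows circulate counterclockwise. The curl (z-component) there is about +4; positive curl means counterclockwise rotation.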